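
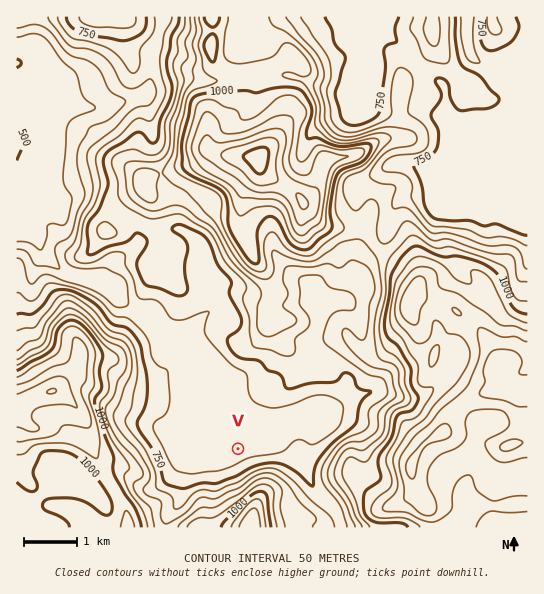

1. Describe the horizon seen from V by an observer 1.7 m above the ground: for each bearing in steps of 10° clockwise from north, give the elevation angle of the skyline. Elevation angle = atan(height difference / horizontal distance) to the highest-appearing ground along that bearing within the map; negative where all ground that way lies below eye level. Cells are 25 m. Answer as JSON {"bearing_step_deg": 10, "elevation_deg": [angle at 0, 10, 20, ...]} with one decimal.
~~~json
{"bearing_step_deg": 10, "elevation_deg": [5.8, 5.8, 5.2, 3.2, 3.7, 6.9, 6.0, 6.0, 7.1, 8.7, 8.9, 8.1, 9.0, 13.5, 16.9, 18.9, 20.0, 19.3, 16.1, 13.1, 10.9, 10.0, 7.4, 7.2, 8.7, 8.1, 7.8, 8.0, 8.6, 8.0, 7.3, 4.7, 0.5, 1.5, 2.7, 3.7]}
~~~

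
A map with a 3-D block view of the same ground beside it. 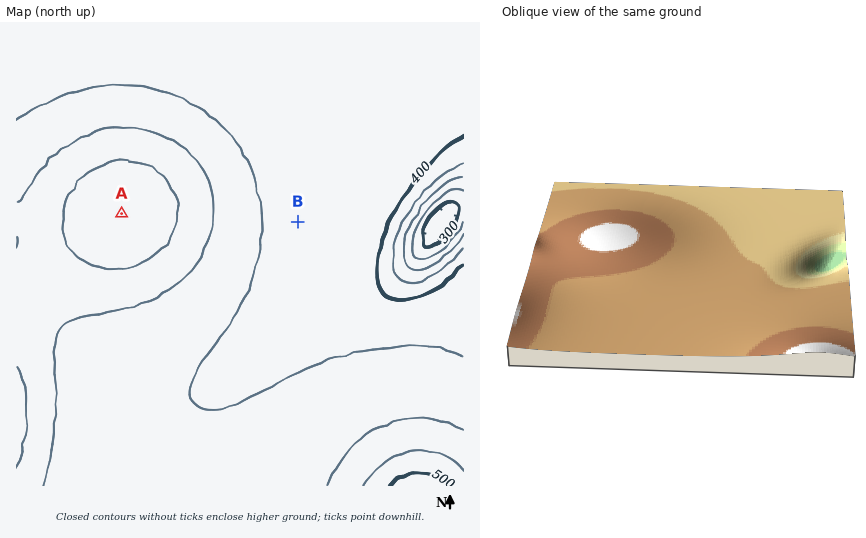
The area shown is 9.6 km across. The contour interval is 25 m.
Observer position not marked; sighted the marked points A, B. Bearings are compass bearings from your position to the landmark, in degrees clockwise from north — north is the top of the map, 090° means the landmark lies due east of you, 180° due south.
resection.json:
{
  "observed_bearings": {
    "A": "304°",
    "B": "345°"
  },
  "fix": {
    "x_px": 334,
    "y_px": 357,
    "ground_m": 425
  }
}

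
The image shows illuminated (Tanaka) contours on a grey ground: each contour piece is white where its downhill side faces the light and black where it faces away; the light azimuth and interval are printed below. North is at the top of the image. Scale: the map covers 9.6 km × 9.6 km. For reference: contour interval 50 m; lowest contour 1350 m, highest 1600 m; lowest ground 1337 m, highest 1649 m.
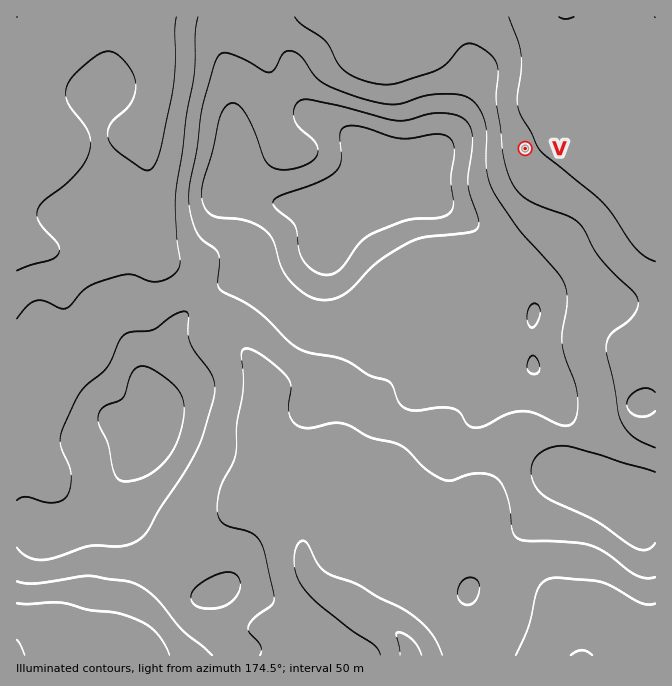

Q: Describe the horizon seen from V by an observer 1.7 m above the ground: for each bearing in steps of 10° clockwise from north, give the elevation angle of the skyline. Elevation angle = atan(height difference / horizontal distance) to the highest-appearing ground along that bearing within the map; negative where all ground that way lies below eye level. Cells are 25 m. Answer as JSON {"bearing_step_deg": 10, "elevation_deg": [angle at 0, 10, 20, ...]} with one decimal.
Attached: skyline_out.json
{"bearing_step_deg": 10, "elevation_deg": [-0.7, -1.5, -1.6, -1.4, -1.2, -1.1, -1.1, -1.2, -1.1, -1.0, -0.9, -0.8, -0.7, 0.1, 1.3, 2.1, 2.5, 3.1, 3.9, 4.7, 5.6, 6.3, 6.8, 7.7, 8.6, 9.1, 9.9, 10.2, 10.0, 9.2, 7.8, 6.0, 4.2, 2.9, 1.9, 0.6]}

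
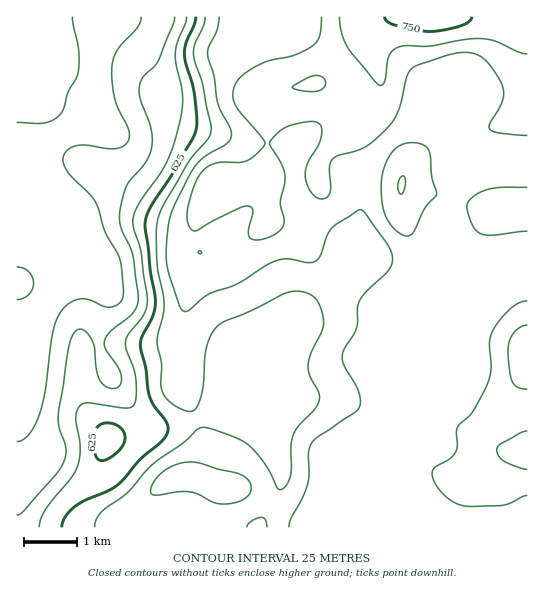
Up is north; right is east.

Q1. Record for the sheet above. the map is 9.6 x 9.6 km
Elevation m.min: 520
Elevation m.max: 760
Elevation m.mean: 650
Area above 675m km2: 47.1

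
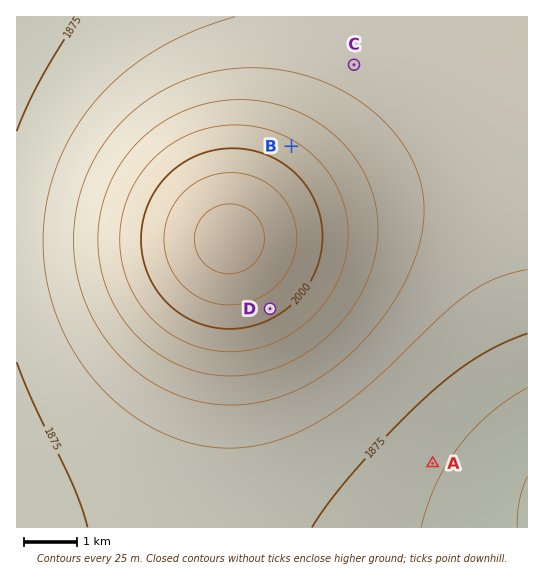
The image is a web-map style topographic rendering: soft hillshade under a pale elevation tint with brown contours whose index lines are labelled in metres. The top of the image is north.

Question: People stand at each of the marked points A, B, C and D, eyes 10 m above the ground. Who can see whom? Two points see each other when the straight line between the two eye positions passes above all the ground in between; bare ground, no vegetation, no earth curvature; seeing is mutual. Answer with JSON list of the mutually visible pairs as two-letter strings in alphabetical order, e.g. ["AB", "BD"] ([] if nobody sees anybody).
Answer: ["AD", "BC"]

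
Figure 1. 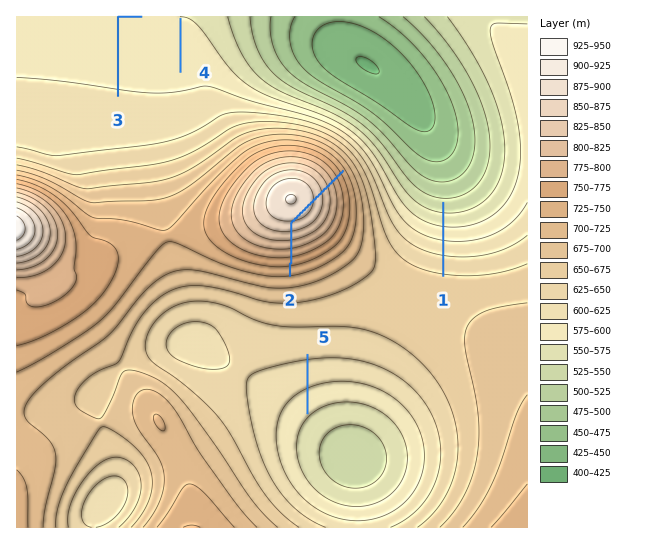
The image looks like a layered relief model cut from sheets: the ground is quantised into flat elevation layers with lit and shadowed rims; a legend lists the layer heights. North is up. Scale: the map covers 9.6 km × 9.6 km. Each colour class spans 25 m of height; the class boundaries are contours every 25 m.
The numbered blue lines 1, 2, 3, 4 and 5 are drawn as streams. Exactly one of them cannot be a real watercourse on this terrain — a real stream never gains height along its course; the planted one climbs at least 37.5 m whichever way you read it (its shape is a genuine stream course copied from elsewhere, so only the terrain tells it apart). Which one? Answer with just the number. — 2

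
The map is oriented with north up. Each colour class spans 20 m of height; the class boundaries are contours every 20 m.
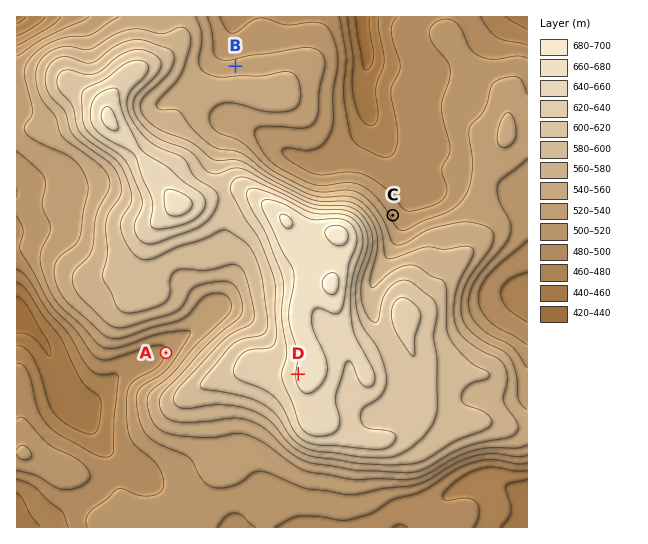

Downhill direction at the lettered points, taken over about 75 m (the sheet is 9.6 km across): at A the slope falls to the W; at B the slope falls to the N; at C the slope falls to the NE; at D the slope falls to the W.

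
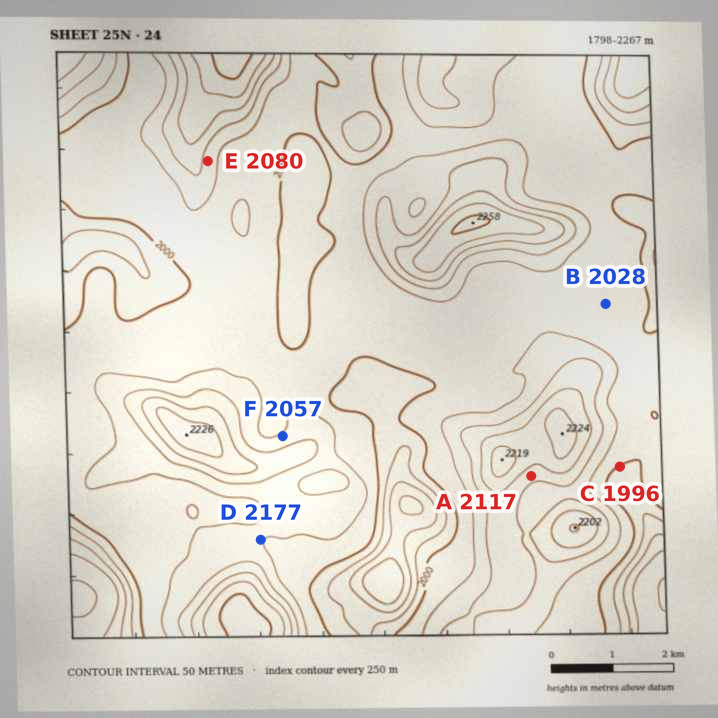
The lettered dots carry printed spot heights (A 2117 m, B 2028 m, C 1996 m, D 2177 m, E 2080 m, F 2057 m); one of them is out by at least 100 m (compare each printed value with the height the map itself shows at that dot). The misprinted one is D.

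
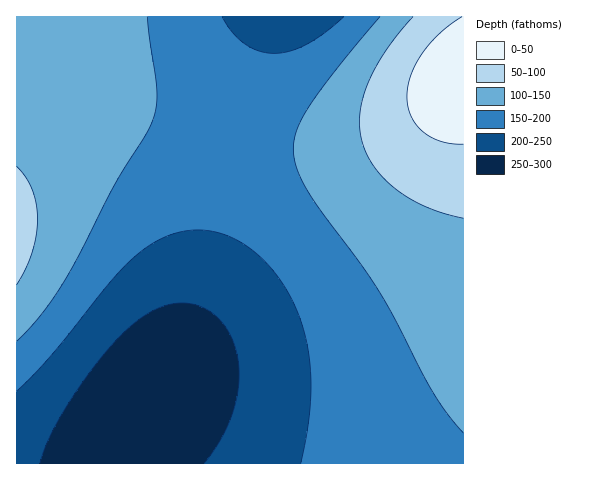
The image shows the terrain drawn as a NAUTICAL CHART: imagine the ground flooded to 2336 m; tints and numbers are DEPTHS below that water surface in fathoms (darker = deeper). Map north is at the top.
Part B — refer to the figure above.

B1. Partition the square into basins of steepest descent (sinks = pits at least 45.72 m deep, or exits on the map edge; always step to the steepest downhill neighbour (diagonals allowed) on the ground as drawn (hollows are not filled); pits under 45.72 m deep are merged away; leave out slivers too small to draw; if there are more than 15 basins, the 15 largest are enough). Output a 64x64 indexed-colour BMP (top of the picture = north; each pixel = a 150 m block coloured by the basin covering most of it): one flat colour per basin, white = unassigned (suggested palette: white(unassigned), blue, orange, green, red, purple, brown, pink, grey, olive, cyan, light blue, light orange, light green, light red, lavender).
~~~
<image width="64" height="64" href="data:image/bmp;base64,Qk12CAAAAAAAAHYAAAAoAAAAQAAAAEAAAAABAAQAAAAAAAAIAAATCwAAEwsAABAAAAAAAAAA////ALR3HwAOf/8ALKAsACgn1gC9Z5QAS1aMAMJ34wB/f38AIr28AM++FwDox64AeLv/AIrfmACWmP8A1bDFABERERERERERERERERERERERERERERERERERERERERERERERERERERERERERERERERERERERERERERERERERERERERERERERERERERERERERERERERERERERERERERERERERERERERERERERERERERERERERERERERERERERERERERERERERERERERERERERERERERERERERERERERERERERERERERERERERERERERERERERERERERERERERERERERERERERERERERERERERERERERERERERERERERERERERERERERERERERERERERERERERERERERERERERERERERERERERERERERERERERERERERERERERERERERERERERERERERERERERERERERERERERERERERERERERERERERERERERERERERERERERERERERERERERERERERERERERERERERERERERERERERERERERERERERERERERERERERERERERERERERERERERERERERERERERERERERERERERERERERERERERERERERERERERERERERERERERERERERERERERERERERERERERERERERERERERERERERERERERERERERERERERERERERERERERERERERERERERERERERERERERERERERERERERERERERERERERERERERERERERERERERERERERERERERERERERERERERERERERERERERERERERERERERERERERERERERERERERERERERERERERERERERERERERERERERERERERERERERERERERERERERERERERERERERERERERERERERERERERERERERERERERERERERERERERERERERERERERERERERERERERERERERERERERERERERERERERERERERERERERERERERERERERERERERERERERERERERERERERERERERERERERERERERERERERERERERERERERERERERERERERERERERERERERERERERERERERERERERERERERERERERERERERERERERERERERERERERERERERERERERERERERERERERERERERERERERERERERERERERERERERERERERERERERERERERERERERERERERERERERERERERERERERERERERERERERERERERERERERERERERERERERERERERERERERERERERERERERERERERERERERERERERERERERERERERERERERERERERERERERERERERERERERERERERERERERERERERERERERERERERERERERERERERERERERERERERERERERERERERERERERERERERERERERERERERERERERERERERERERERERERERERERERERERERERERERERERERERERERERERERERERERERERERERERERERERERERERERERERERERERERERERERERERERERERERERERERERERERERERERERERERERERERERERERERERERERERERERERERERERERERERERERERERERERERERERERERERERERERERERERERERERERERERERERERERERERERERERERERERERERERERERERERERERERERERERERERERERERERERERERERERERERERERERERERERERERERERERERERERERERERERERERERERERERERERERERERERERERERERERERERERERERERERERERERERERERERERERERERERERERERERERERERERERERERERERERERERERERERERERERERERERERERERERERERERERERERERERERERERERESERERERERERERERERERERERERERIiIRERERERERERERIhERERERERERERERERERESIiIiIiIiIiIhEREREREREiIRERERERERERERERESIiIiIiIiIiIiIiIiERERERESIiERERERERERERERIiIiIiIiIiIiIiIiIiIiERERERIiIhERERERERERIiIiIiIiIiIiIiIiIiIiIiIiEREREiIiIhEREREREiIiIiIiIiIiIiIiIiIiIiIiIiIiERESIiIiIiESIiIiIiIiIiIiIiIiIiIiIiIiIiIiIiIhERIiIiIiIiIiIiIiIiIiIiIiIiIiIiIiIiIiIiIiIiIREiIiIiIiIiIiIiIiIiIiIiIiIiIiIiIiIiIiIiIiIiISIiIiIiIiIiIiIiIiIiIiIiIiIiIiIiIiIiIiIiIiIiIiIiIiIiIiIiIiIiIiIiIiIiIiIiIiIiIiIiIiIiIiIiIiIiIiIiIiIiIiIiIiIiIiIiIiIiIiIiIiIiIiIiIhIiIiIiIiIiIiIiIiIiIiIiIiIiIiIiIiIiIiIiIiIiEiIiIiIiIiIiIiIiIiIiIiIiIiIiIiIiIiIiIiIiIiISIiIiIiIiIiIiIiIiIiIiIiIiIiIiIiIiIiIiIiIiIhIiIiIiIiIiIiIiIiIiIiIiIiIiIiIiIiIiIiIiIiIiEiIiIiIiIiIiIiIiIiIiIiIiIiIiIiIiIiIiIiIiIiIRIiIiIiIiIiIiIiIiIiIiIiIiIiIiIiIiIiIiIiIiIhEiIiIiIiIiIiIiIiIiIiIiIiIiIiIiIiIiIiIiIiIi"/>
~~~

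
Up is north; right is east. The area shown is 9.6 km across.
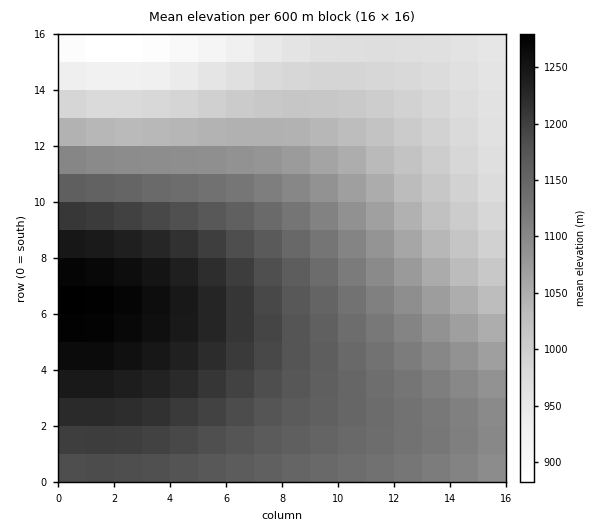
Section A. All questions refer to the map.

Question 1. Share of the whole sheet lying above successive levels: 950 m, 95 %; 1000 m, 80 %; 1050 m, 68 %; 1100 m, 56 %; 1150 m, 37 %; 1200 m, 19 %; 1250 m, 6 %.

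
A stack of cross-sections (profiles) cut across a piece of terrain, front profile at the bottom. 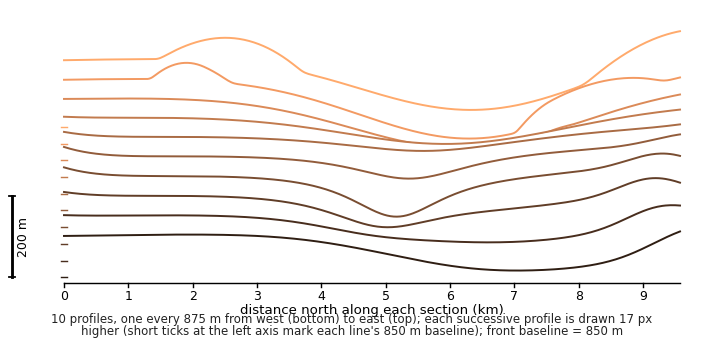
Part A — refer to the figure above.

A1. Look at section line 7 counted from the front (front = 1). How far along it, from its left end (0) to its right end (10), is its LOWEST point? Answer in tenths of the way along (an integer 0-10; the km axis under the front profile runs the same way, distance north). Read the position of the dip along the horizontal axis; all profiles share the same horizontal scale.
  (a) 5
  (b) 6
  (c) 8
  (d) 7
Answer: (b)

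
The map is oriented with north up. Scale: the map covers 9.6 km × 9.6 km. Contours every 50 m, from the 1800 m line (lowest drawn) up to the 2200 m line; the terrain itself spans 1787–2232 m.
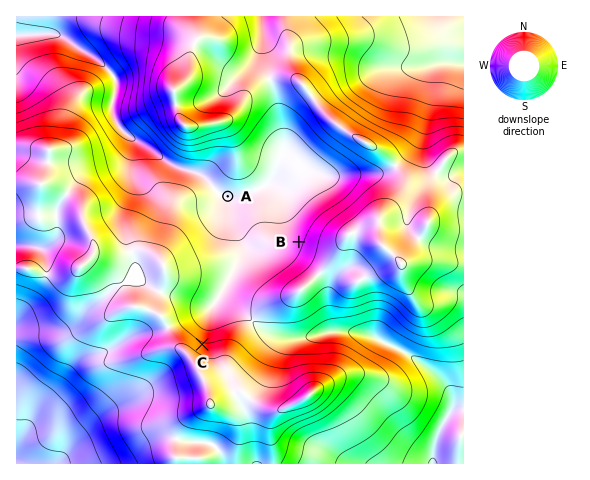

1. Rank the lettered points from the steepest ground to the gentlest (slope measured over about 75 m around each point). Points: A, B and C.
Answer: C B A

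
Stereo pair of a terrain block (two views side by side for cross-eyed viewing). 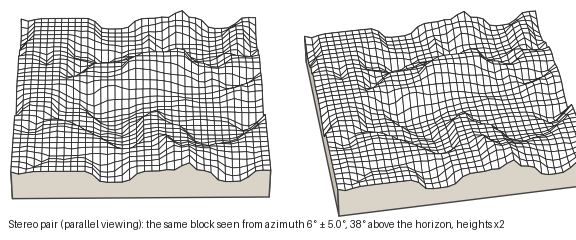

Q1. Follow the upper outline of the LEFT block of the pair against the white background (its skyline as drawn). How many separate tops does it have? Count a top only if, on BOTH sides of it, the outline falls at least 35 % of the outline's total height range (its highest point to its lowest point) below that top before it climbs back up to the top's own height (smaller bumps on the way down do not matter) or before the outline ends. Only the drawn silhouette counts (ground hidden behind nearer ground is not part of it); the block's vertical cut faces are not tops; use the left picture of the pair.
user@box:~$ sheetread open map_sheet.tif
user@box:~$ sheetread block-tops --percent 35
4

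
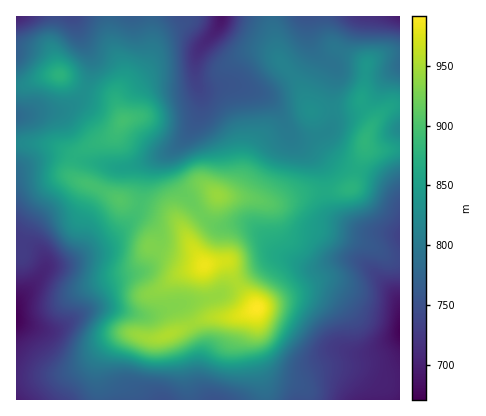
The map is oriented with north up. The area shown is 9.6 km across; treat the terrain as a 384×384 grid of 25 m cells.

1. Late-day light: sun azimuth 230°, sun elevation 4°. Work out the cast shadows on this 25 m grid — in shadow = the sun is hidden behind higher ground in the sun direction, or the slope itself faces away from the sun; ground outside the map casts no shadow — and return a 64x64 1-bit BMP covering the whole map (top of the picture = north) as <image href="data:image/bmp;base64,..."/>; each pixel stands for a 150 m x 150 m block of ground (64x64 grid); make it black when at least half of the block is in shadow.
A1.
<image width="64" height="64" href="data:image/bmp;base64,Qk0+AgAAAAAAAD4AAAAoAAAAQAAAAEAAAAABAAEAAAAAAAACAAATCwAAEwsAAAIAAAAAAAAA////AAAAAAAAAAAAAAAAAAAAAAAAAAAAAAAAAAAAAAAAAAAAAAAAAAAAAAAAAAAAAAAAAAAAAAAAAAAAAAAAAAAAAAAAAAAAAAAAAAAAAAAAAAAAAAAAAAAAAAAAAAAAAAAAAAAYAAAAAAAAABwAAAAAAAAAPgAAAAAAAAA/AAAAAAAAAD8AAAAAAAAAf4AAAAAAAAD/wAAAAAAAAf/gEAAAAAAD/+AwAAAAAAP/8OAAAAAAB///4AAAAAAH///AAAAAAA///wAAAAAAz///AAAAAAH/8H8AAAAAA//gDwAAAAAH/+ADgAAAAAfn4AAAAAAAB4AAAAAAAAAOAAAAAAAAAAAAAAAAAAAAAAAAAAAAAAAAAAAAAAAAAAAAAAAQAAAAADAAADgAA8AAeAAAOAAP78H4f4AAAAeH4/H/gAAAAAPj+/+AAAAAAfP//4AAAAAAcf//AAAAAAAAf/4AAgAAAAAAOAAPAAAAAAAAAAcAAADgAAAAAAAAAfAAAAAAAAAD+AAAAAAAAAP8AAAAAAAAB/wAAAAAAAAH/gAAAAAAAAP+AAAAAQAAAf8AAAAbACAA/wAAAA8A8AB/AAAABQH4AH8AAAAAAfgAfwAAAAAB/AB/AAAAGAH8AH8AAAA+A/wAfwAAAP8D+AB+AAAD/wfwAGAAAAf/A/AAAAAAB/8B4AABwAQH/w=="/>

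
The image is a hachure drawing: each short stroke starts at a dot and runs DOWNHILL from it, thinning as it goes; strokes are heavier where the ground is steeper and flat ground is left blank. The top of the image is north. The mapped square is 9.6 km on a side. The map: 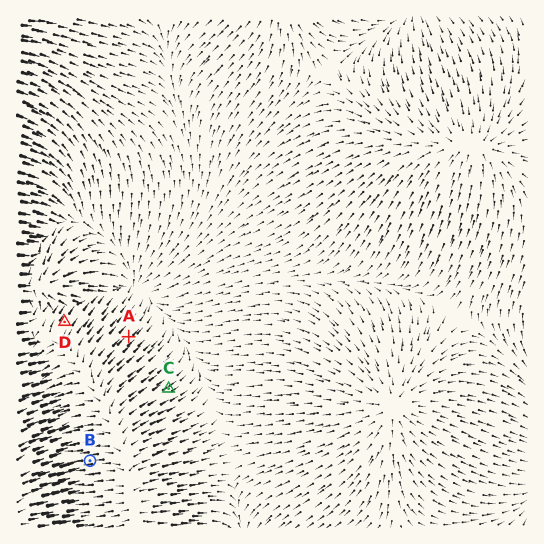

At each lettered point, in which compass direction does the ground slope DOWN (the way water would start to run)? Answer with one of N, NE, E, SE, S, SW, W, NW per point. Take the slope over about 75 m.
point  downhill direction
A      NE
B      W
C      NE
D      NE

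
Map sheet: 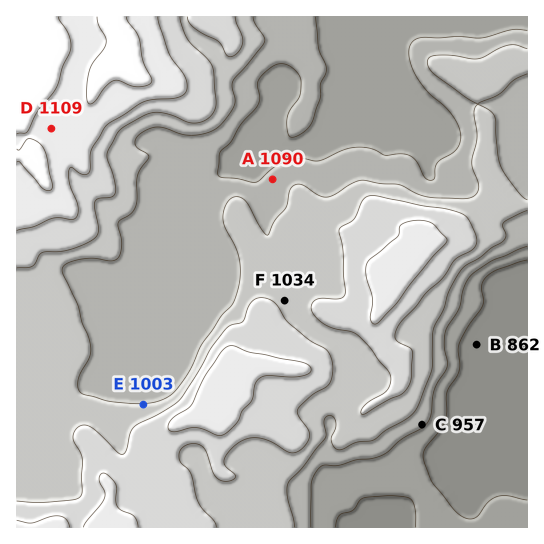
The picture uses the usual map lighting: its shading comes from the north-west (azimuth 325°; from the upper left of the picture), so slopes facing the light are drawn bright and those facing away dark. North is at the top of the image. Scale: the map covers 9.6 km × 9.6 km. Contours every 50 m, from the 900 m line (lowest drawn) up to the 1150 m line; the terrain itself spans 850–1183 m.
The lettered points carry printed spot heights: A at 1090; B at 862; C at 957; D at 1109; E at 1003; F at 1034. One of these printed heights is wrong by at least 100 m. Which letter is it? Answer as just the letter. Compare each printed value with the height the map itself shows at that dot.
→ A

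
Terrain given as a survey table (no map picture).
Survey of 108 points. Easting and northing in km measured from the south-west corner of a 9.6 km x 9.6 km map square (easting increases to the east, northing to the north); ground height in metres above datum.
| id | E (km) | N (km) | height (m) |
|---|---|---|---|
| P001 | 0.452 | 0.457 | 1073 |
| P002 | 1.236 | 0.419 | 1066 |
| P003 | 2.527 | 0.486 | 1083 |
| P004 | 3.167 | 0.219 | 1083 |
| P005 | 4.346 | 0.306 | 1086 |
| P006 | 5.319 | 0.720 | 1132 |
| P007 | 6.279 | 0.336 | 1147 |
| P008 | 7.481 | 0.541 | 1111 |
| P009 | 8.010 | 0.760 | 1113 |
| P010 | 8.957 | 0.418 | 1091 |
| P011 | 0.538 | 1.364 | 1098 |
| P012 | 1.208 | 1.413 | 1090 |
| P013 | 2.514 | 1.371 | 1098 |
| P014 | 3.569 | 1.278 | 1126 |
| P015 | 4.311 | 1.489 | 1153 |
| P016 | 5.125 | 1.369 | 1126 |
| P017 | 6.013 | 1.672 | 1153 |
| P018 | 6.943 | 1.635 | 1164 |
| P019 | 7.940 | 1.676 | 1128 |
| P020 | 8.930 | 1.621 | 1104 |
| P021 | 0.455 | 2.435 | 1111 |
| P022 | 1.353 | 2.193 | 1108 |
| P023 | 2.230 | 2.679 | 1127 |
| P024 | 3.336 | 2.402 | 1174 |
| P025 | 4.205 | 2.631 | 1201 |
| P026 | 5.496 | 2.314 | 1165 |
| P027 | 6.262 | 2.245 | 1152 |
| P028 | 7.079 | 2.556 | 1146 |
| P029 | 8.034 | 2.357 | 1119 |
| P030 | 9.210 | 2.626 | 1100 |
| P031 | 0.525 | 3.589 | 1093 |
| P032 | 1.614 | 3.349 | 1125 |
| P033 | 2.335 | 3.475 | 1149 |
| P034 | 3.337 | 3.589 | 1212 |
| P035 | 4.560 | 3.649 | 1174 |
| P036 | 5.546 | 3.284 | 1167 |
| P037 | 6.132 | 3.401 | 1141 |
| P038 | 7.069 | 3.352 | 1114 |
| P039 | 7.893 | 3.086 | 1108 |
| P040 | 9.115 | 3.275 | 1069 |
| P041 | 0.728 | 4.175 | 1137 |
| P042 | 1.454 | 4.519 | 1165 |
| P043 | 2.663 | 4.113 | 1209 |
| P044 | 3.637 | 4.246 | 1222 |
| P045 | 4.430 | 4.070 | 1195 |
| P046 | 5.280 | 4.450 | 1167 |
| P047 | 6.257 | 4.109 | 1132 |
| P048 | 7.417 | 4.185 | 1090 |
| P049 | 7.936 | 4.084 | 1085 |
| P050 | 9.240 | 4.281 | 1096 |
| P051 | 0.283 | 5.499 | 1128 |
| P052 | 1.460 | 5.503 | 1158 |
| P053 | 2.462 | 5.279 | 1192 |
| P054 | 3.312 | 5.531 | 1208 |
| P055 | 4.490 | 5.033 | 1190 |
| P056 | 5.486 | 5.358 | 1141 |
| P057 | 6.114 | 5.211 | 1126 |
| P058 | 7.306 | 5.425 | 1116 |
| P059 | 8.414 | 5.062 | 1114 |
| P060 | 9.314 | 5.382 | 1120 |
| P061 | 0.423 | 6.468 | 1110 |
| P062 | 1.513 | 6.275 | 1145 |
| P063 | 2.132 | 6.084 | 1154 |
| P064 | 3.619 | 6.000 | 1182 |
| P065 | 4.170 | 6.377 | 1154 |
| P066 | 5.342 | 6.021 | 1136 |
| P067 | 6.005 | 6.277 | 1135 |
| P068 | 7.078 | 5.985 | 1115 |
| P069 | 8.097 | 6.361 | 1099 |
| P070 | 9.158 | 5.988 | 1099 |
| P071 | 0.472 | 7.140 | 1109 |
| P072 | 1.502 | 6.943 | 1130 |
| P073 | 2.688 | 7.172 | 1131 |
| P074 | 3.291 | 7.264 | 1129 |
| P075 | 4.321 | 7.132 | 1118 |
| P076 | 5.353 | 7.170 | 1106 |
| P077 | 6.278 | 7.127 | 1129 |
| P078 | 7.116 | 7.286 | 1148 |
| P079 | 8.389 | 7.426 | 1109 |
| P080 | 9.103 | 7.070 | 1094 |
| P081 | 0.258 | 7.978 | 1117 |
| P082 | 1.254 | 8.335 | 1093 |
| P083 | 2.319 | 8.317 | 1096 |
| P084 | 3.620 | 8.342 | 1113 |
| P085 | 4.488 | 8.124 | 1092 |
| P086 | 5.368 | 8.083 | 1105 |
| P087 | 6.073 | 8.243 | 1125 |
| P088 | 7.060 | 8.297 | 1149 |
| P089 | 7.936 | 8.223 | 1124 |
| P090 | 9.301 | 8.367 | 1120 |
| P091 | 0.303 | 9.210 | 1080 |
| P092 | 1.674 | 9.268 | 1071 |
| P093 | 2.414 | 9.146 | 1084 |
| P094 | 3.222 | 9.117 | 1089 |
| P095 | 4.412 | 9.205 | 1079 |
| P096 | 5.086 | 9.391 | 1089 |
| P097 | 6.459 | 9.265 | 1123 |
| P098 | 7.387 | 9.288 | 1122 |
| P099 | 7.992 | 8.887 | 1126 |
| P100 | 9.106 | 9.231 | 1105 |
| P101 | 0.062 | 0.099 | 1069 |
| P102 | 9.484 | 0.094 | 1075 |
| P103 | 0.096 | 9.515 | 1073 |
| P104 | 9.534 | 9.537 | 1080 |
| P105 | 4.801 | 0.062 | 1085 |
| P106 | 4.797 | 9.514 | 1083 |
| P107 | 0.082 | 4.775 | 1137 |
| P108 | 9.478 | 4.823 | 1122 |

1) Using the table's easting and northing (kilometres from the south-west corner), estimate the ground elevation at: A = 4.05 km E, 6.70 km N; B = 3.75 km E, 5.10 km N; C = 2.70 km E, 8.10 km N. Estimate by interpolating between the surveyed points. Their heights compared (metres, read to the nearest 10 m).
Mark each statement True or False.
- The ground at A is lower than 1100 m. False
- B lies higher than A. True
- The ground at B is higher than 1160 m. True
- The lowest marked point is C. True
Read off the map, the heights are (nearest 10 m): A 1140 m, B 1210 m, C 1110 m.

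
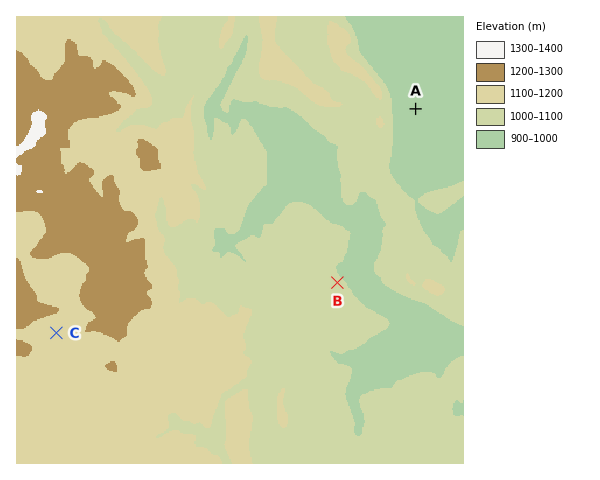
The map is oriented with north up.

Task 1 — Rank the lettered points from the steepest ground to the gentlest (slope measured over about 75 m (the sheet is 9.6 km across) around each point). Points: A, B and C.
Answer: B A C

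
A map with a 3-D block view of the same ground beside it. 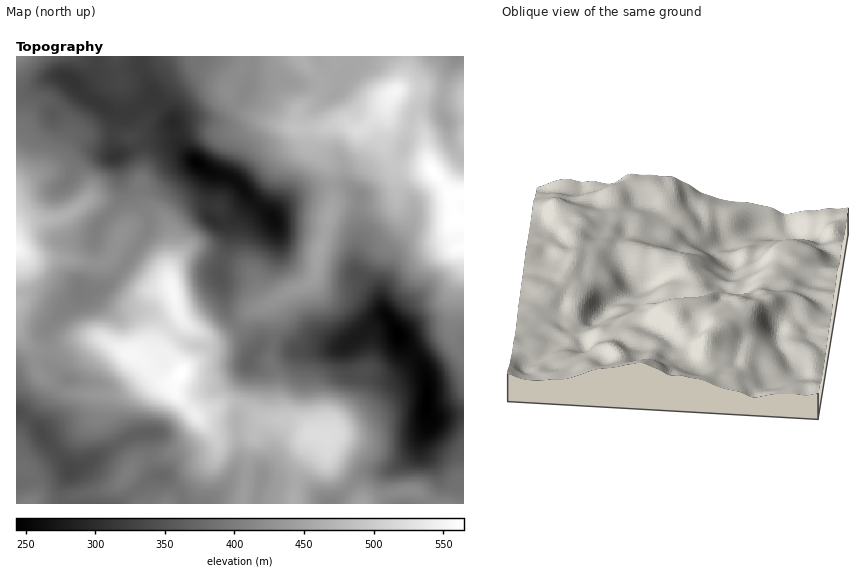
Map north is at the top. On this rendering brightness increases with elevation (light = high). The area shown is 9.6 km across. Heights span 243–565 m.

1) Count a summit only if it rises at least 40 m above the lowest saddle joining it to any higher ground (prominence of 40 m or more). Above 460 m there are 4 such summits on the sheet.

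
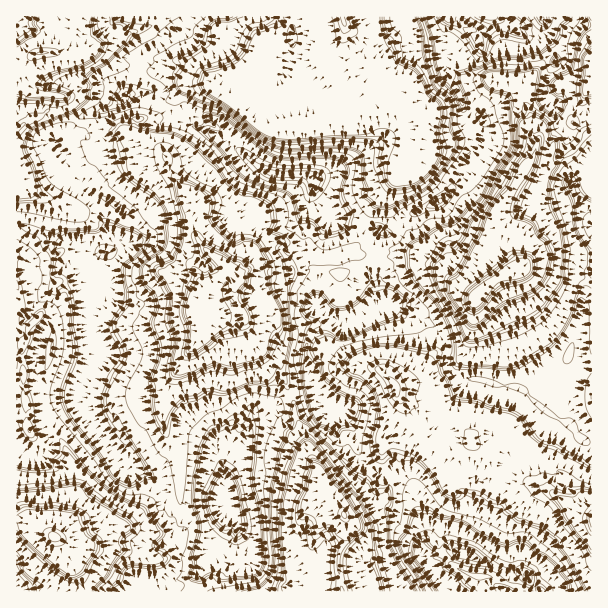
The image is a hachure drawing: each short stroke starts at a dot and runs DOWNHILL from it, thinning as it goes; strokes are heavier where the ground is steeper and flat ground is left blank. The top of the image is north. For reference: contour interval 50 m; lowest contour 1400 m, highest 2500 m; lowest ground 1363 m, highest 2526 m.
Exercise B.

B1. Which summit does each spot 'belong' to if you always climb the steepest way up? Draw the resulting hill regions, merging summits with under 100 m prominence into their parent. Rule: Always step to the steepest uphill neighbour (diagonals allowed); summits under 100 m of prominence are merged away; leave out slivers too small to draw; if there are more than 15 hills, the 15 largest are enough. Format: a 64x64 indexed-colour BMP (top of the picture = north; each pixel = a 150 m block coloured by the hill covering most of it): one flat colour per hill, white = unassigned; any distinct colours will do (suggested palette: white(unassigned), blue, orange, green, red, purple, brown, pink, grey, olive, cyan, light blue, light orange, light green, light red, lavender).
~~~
<image width="64" height="64" href="data:image/bmp;base64,Qk12CAAAAAAAAHYAAAAoAAAAQAAAAEAAAAABAAQAAAAAAAAIAAATCwAAEwsAABAAAAAAAAAA////ALR3HwAOf/8ALKAsACgn1gC9Z5QAS1aMAMJ34wB/f38AIr28AM++FwDox64AeLv/AIrfmACWmP8A1bDFAFVVVVVVVVVVVVVERERERERERERERERERBERERERiIiIVVVVVVVVVVVVVURERERERERERERERERBERERERiIiIhVVVVVVVVVVVVVVERERERERERERERERBERERGIiIiIiFVVVVVVVVVVVVVVQRFEREREREREREREgRERiIiIiIiIVVVVVVVVVVVVVVVREUREREREREREREiIFoiIiIiIiIhVVVVVVVVVVVVVVVERRERERERERERESIiGiIiIiIiIiFVVVVVVVVVVVVVVURRERERERERERERIiIZoiIiIiIiIVVVVVVVVVVVVVVVRREREREREREREREiIiGiIiIiIiIhVVVVVVVVVVVVVVVFERERERERERERESIiIZoiIiIiIiFVVVVVVVVVVURERVERERERERERERERIiIhmiIiIiIiIVVVVVVVVVVVRERERREREREREREREREiIiGZoiIiIiIhVVVVVVVVVVRERERREREREREREREREaIiIZmiIiIiIiFVVVVVVVVVRERERFEREREREREREREZmiIZmZoiIiIiIVVVVVVVVVSIhERIiRERERERERESIZmZmZmZmaIiIiIhVVVVVVVIiIiIiIiJEREREREREiIhmZmZmZmZoiIiIiFmZVVVVUiIiIiIiIiRERERERESIiGZmZmZmZmiIiIiImZlVVVUiIiIiIiIiJERERERERIiIZmZmZmZmaIiIiIiZlVVVUiIiIiIiIiIiREREREREiIZmZmZmZmZmiIiIEZmVVVUiIiIiIiIiIiJEREREREiGZmZmZmZmZmZoiIgRmZVVVSIiIiIiIiIiIiREREQUhmZmZmZmZmZmZmZoERGZmVVSIiIiIiIiIiIiIiRERBFmZmZmZmZmZmZmZhEREZmZmZIiIiIiIiIiIiIiIkRGZmZmZmZmZmZmZmZhERERmZmZkiIiIiIiIiIiIiIiIiZmZmZmZmZmZmZmZhERERGZmZmSIiIiIiIiIiIiIiIiJmZmZmZmZmZmZhEREREREZmZmZkiIiIiIiIiIiIiIiImZmZmZmZmZhERERERERERmZmZmSIiIiIiIiIiIiIiIhFmZmZmZmZmERERERERERGZmZmZkiIiIiIiIiIiIiIiERZmZmZmZmYREREREREREZmZmZmSIiIiIiIiIiIiIiIRFmZmZmZmZhERERERERERmZmZmSIiIiIiIiIiIiIiIiERZmZmZmZhERERERERERGZmZmZIiIiIiIiIiIiIiIiIhFmZmZmZhEREREREREREZmZmZkiIiIiIiIiIiIiIiIiIRZmZmYRERERERERERERmZmZmSIiIiIiIiIiIiIiIiIRERERERERERERERERERGZmZmZIiIiIiIiIiIiIiIiIREREREREREREREREREREZmZmZmSIiIiIiIiIiIiIiIhERERERERERERERERERERmZmZmREiIiIiIiIiIiIiIiERERERERERERERERERERGZmZmZESIiIiIiIiIiIiIiIREREREREREREREREREREZmZmZmRIiIiIiIiIiIiIiIRERERERERERERERERERERmZmZmZkiIiIiIiIiIiIiIhERERERERERERERERERERGZmZmZd3IiIiIiIiIiIiIiEREREREREREREREREREREZmXd3d3cRIiIiIiIiIiIiIRERERERERERERERERERERl3d3d3dxESIiIiIiIiIiIhERETMzERERERERERERERF3d3d3d3EREiIiIiIiIiIiERMzMzMxEREREREREREREXd3d3d3dxESIiIiIiIiIiIRMzMzMzMxERERERERERERd3d3d3ciESIiIiIiIiIiIiMzMzMzMzMxERERERERERF3d3d3ciIiIiIiIiIiIiIiIzMzMzMzMzMREREREREREXd3d3IiIiIiIiIiIiIiIiIjMzMzMzMzMzERERERERERd3d3EiIiIiIiIiIiIiIjMjMzMzMzMzMzMRERERERERF3d3cRIiIiIiIiIiIiIzMzMzMzMzMzMzMxEREREREREXd3cRESIiIiIiIiIiIzMzMzMzMzMzMzMzMRERERERERd3dxERIiIiIiIiIiMzMzMzMzMzMzMzMzMzERERERERF3d3ERIiIiIiIiIiMzMzMzMzMzMzMzMzMzMxEREREREXd3dyIiIiIiIiIzMzMzMzMzMzMzMzMzMzMzERERERERd3d3ciIiIiIiMzMzMzMzMzMzMzMzMzMzMzMRERERERF3d3d3dyIiIiMzMzMzMzMzMzMzMzMzMzMzERERERERGnd3d3d3dyIiMzMzMzMzMzMzMzMzMzMzMzMREREREaqqd3d3d3d3cyMzMzMzMzMzMzMzMzMzMzMzMRERERERGqp3d3d3d3dzMzMzMzMzMzMzMzMzMzMzMzMREREREREaqnd3d3d3d3MzMzMzMzMzMzMzMzMzMzMzMxERERERERqqd3d3d3d3dzMzMzMzMzMzMzMzMzMzMzMzERERERERqqp3d3d3d3d3MzMzMzMzMzMzMzMzMzMzMzMRERERERGqqnd3d3d3d3dzMzMzMzMzMzMzMzMzMzMzMxEREREREaqqd3d3d3d3d3dzMzMzMzMzMzMzMzMzMzMxEREREREaqqp3d3d3d3d3d3czMzMzMzMzMzMzMzMzMzMRERERERqqqnd3d3d3d3d3d3MzMzMzMzMzMzMzMzMzMxERERERGqoR"/>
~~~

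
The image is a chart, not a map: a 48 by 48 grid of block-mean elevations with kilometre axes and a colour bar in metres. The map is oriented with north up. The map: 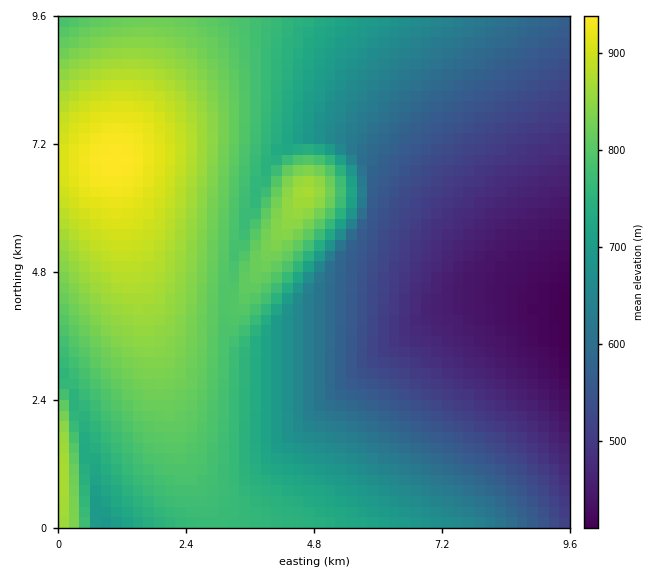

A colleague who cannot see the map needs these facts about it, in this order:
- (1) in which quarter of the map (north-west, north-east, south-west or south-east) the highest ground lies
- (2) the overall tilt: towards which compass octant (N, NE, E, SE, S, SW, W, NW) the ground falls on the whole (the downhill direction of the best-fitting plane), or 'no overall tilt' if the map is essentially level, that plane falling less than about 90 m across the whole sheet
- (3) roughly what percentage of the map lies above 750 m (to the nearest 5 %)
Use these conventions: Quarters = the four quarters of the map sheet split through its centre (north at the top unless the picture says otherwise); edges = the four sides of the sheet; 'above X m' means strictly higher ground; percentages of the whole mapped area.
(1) Look to the north-west quarter for the highest ground.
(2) Overall the map slopes down towards the east.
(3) Roughly 40 % of the ground is higher than 750 m.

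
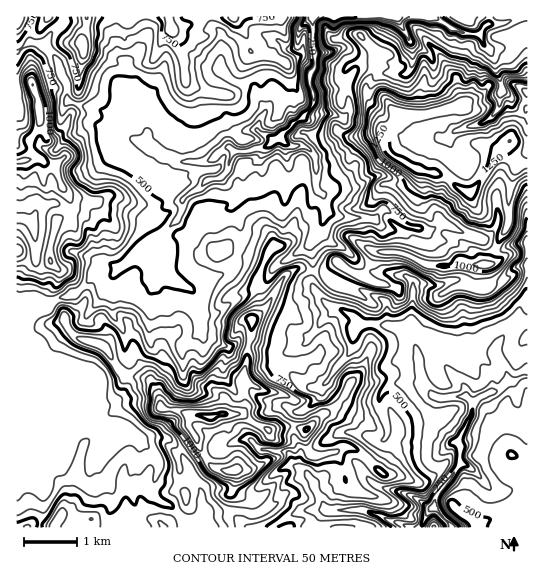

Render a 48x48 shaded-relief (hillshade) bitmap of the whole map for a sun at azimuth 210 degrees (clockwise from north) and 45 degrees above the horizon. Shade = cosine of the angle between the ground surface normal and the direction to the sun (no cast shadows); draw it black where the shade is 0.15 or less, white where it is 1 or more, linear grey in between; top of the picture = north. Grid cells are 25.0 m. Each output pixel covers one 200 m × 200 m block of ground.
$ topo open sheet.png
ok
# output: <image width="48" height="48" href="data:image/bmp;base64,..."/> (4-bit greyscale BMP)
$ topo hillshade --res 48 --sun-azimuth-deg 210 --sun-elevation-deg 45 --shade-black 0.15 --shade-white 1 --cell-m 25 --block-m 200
<image width="48" height="48" href="data:image/bmp;base64,Qk32BAAAAAAAAHYAAAAoAAAAMAAAADAAAAABAAQAAAAAAIAEAAATCwAAEwsAABAAAAAAAAAAAAAAABEREQAiIiIAMzMzAERERABVVVUAZmZmAHd3dwCIiIgAmZmZAKqqqgC7u7sAzMzMAN3d3QDu7u4A////AGaHqYiJqqdZu7u8zMl3ZDIie8pA77eKuneHmHaJmZeMus3dy6iJeJib3JRX7oeJqpiHdmaJmYnMq97bqZmYrd3dtke9qIiJmpiZdniamZrKnO7bp3dnvdyoiM2bV4eaqpmqiImamZmqrv/aiHZqzLiM3LlopljLuqqpmZmpmZrL3uypd4it3Ki8hlRolpzLupmZqqmZmJzM/odkR4ndu6qlRVZ3Wcy7qZmaqqmZia3O/IlkfMvLiIdEaIiHWruqmKqqqZmpm93e6aqa7pnKiHZomYiZnKqpiKqqqqqrzf/+y8zNxTZ3iaqpmYiaq5qpiaqruqq83u/riZqYQjRkeamGmXeImamZmaqqmZq83cxhAlZWV4l0N5hnl2d3h6mImqqpmZq93LUAJnVoiGQ0Vpl4h3eKqbupiaqqqqrN3JECdmWZQRJoqIl2eIi8u8y6qqqqqrztqUElc0Z2EmiqqmVVeJm6m7q7u6qrvN7qhyRGZUZXRpmaqYRXiZqqq6qrzKq83u7HhkZYd2eYZ5mYmHV4eJqquqqru6vN7blmhmd5iZrbh5mZhleGaJu7u7qrq7vM2DVVhWeJirvcl4mqdmiXeavN3Mu7qqqZlGdWZGeIirmJd4qodnrMvMzu3NzMuqqYRIVGRYiIirtkV4mHec7tzd7+zN3LurzLd3ZneJmZm6qXd5d3ru7b7s3dve7Kqd3tu3iJmZmZq6iZl4h53t3e2XzMzd25l+7tuGiZmZmqu7qYmVeL3NzKh7/+3d3KddzMVGmqmZmrvMupinVoq6eszf/rzdynZYinRpvMqZmru8uqm6hWdkrdzchWiHZ4U0eoi7zcqqq7qpiaqZdoda2mRUVol2aJVEiqu6vKiauqqYiKp0V4iacyRniqmb3bdHq6qau4eaqpqZiKlkZ4mXZnmr3bzv7Kg7u5mZqXiamYmZmZdneHmarNze7N7/yac7vLyYiIh4iKh4iZiJmIiqrN7u3e/+iLhbzdtDNUNXiah2aZmZmYm6qr3e7v/aebqMzLUSMyR4mamIeZmZmYrMzLzv/uyImsy8y5VVVVeJmYiomJeJiYrN3e//25iJm8zJqFZUaImZmaqYmHVVZnzN7u/7d3iaq8uolmMTaJmZq7uqm6lkeL3e7u6XiIiqqrp5qUEleZqqu7u7zbibrMzdzduJmZqXZohYqBRmmaqqu7u7u5rcyGmoiriqq7qYdFRKtyR3mqqqu7u7vLzMqoirqYmpiavLh0R7xBWaqqqrvNzMzKq7ypnNy4lBJFiZdTa80RjLmZqrvezLqIq7t2zMy4QAIzVkJGu7oDraiau8zdqHeKu8xHzMyXETVldRInhJMEvairzN3Lh4m8zNw6m7uIVnZ3cwAEEXMn3bibzMzLiJvNzdc5h4qqmGZpQBAVVpRb7aaLy73bmqzMunQlyqvKdSWXETKKmKi8y3WczL3bqqzbmIYX3c3GMBuTI0a7qarLmIacu8zJma3rq7UnkzIAAGkQSaupmYrLmKervNyomb7azbUjUAAAAIIBr9t4eA=="/>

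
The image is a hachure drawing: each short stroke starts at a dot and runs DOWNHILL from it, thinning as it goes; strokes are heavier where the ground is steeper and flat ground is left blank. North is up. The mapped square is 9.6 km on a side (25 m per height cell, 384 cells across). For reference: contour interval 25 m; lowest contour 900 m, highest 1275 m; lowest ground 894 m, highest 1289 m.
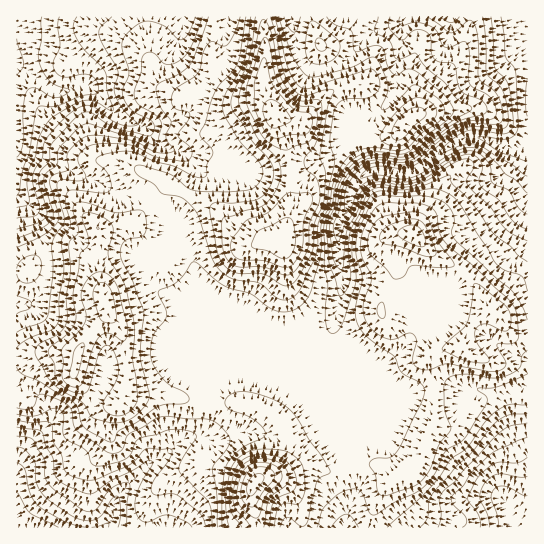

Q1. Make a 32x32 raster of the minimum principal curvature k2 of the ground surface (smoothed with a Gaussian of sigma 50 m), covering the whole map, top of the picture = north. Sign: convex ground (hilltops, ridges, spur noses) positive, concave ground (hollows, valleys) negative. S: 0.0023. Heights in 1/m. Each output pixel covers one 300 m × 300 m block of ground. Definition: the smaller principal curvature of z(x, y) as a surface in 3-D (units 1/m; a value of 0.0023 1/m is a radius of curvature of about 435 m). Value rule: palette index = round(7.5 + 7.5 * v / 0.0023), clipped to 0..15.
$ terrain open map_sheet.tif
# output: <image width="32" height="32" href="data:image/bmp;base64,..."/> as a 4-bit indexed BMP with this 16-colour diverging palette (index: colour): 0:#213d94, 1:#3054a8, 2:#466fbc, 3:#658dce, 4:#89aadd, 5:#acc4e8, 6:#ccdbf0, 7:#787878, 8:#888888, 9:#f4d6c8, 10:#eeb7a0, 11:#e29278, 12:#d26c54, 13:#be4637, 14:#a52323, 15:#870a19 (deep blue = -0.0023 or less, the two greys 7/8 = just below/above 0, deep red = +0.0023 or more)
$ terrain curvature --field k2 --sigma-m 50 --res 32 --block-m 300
<image width="32" height="32" href="data:image/bmp;base64,Qk12AgAAAAAAAHYAAAAoAAAAIAAAACAAAAABAAQAAAAAAAACAAATCwAAEwsAABAAAAAAAAAAlD0hAKhUMAC8b0YAzo1lAN2qiQDoxKwA8NvMAHh4eACIiIgAyNb0AKC37gB4kuIAVGzSADdGvgAjI6UAGQqHAHZ3hWd3dmdnV3dnh3h3h2dod4dIh3dXhld3d3dmZmZnaHd3Rod3V5dnZ3Z4h2d2Z2eIh3Rnd2aZhnd3d4h3d3dnd3eHVnhlZlaHd4d4d3d4ZodndndmdmVnd3d3d3iHd3Znhmdnd3d3d3d3d3iHd3eXVXeYd4d4eId3d3d3d4d4dWdmiHd3d3d3d3d3d3dmZ3Z5Znd3d3d3d3d3d3dmZ3Z3d3V3Z3d3d3d3d3d4d4h3d3h1d2d4d3d3d3dnZ3h2Z3dmd3d3d3h3d3d2iHd3doZ3Z3h2d3d3d3d2aIh3d3iWdmiId3d3d3eHd0iHd3d3dodneHZ4d2Zmd2dGd3d3d2eHZ3ZmeHZoh4hlN3dmd3Z3h2h3Z3d2eIeIhTiHZ3Znh3d2eGh3dneIiHQoh5hXd3d1V4d3d3d3h3d2Bod3d3h3Vnd2d3d3d3Z3iBWYd4h3d2eHZnd4dmZ2d3cwZUZ2ZndXZXd4eGd3dmd3YwAAaId2V4iIiFRXd2ZmZnZolQSFRWd3d3ZIiHdod3V4aIdhAlV3eIY0Vmd2aIeVd2eIhmeFd2eEaHiGd3iFdmZleIaIhXZURoh3h2aHdWd4hXd2Z3Z2iHZndnd1eGVlZ4V3d3Z3d4d3eIdnhWhld2Z2Z2eHZ3d3d3iHV3ZoZIh2Z2hnh3d3eId3d2eFd1V3d3ZWZnd3"/>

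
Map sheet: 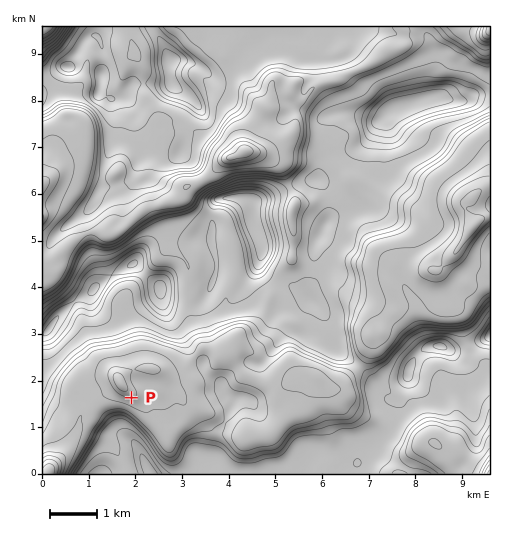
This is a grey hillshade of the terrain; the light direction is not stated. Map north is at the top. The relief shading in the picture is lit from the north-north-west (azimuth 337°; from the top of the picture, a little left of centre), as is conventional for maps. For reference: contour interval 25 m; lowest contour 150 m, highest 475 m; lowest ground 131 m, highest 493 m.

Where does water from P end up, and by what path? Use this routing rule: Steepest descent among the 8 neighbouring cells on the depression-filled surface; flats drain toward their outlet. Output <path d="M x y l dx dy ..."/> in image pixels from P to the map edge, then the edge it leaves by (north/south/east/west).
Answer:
<path d="M131 398l0 7-7 7 0 18 13 15 14 28"/>
exit: south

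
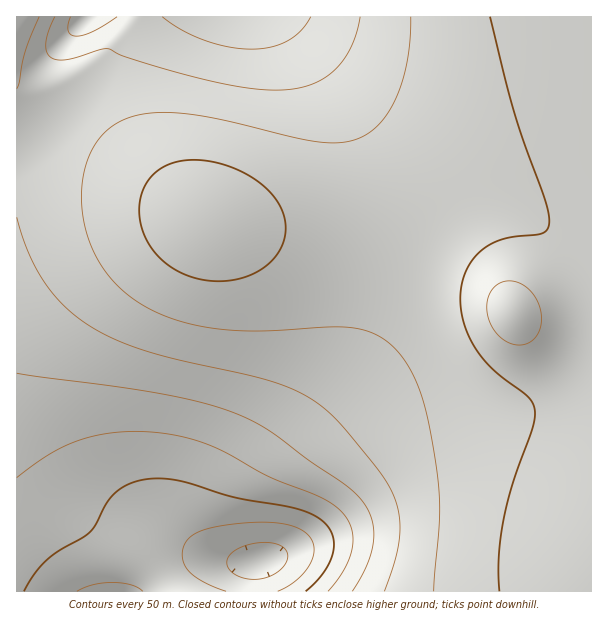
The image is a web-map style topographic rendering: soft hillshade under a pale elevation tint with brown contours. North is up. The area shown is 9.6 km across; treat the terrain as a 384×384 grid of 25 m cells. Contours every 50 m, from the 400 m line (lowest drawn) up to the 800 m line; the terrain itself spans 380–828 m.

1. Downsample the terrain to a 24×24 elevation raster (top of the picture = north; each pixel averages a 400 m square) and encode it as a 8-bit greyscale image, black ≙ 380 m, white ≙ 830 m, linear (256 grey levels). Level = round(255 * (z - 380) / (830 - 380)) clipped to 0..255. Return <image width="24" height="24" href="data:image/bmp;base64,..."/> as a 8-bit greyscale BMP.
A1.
<image width="24" height="24" href="data:image/bmp;base64,Qk12BgAAAAAAADYEAAAoAAAAGAAAABgAAAABAAgAAAAAAEACAAATCwAAEwsAAAABAAAAAAAAAAAAAAEBAQACAgIAAwMDAAQEBAAFBQUABgYGAAcHBwAICAgACQkJAAoKCgALCwsADAwMAA0NDQAODg4ADw8PABAQEAAREREAEhISABMTEwAUFBQAFRUVABYWFgAXFxcAGBgYABkZGQAaGhoAGxsbABwcHAAdHR0AHh4eAB8fHwAgICAAISEhACIiIgAjIyMAJCQkACUlJQAmJiYAJycnACgoKAApKSkAKioqACsrKwAsLCwALS0tAC4uLgAvLy8AMDAwADExMQAyMjIAMzMzADQ0NAA1NTUANjY2ADc3NwA4ODgAOTk5ADo6OgA7OzsAPDw8AD09PQA+Pj4APz8/AEBAQABBQUEAQkJCAENDQwBEREQARUVFAEZGRgBHR0cASEhIAElJSQBKSkoAS0tLAExMTABNTU0ATk5OAE9PTwBQUFAAUVFRAFJSUgBTU1MAVFRUAFVVVQBWVlYAV1dXAFhYWABZWVkAWlpaAFtbWwBcXFwAXV1dAF5eXgBfX18AYGBgAGFhYQBiYmIAY2NjAGRkZABlZWUAZmZmAGdnZwBoaGgAaWlpAGpqagBra2sAbGxsAG1tbQBubm4Ab29vAHBwcABxcXEAcnJyAHNzcwB0dHQAdXV1AHZ2dgB3d3cAeHh4AHl5eQB6enoAe3t7AHx8fAB9fX0Afn5+AH9/fwCAgIAAgYGBAIKCggCDg4MAhISEAIWFhQCGhoYAh4eHAIiIiACJiYkAioqKAIuLiwCMjIwAjY2NAI6OjgCPj48AkJCQAJGRkQCSkpIAk5OTAJSUlACVlZUAlpaWAJeXlwCYmJgAmZmZAJqamgCbm5sAnJycAJ2dnQCenp4An5+fAKCgoAChoaEAoqKiAKOjowCkpKQApaWlAKampgCnp6cAqKioAKmpqQCqqqoAq6urAKysrACtra0Arq6uAK+vrwCwsLAAsbGxALKysgCzs7MAtLS0ALW1tQC2trYAt7e3ALi4uAC5ubkAurq6ALu7uwC8vLwAvb29AL6+vgC/v78AwMDAAMHBwQDCwsIAw8PDAMTExADFxcUAxsbGAMfHxwDIyMgAycnJAMrKygDLy8sAzMzMAM3NzQDOzs4Az8/PANDQ0ADR0dEA0tLSANPT0wDU1NQA1dXVANbW1gDX19cA2NjYANnZ2QDa2toA29vbANzc3ADd3d0A3t7eAN/f3wDg4OAA4eHhAOLi4gDj4+MA5OTkAOXl5QDm5uYA5+fnAOjo6ADp6ekA6urqAOvr6wDs7OwA7e3tAO7u7gDv7+8A8PDwAPHx8QDy8vIA8/PzAPT09AD19fUA9vb2APf39wD4+PgA+fn5APr6+gD7+/sA/Pz8AP39/QD+/v4A////AEU6MSsrMDIrHBARJEJkgZiptsHM1d7l60tEPzw6NS0gEgYEES1RdJGmtcHM1d7l6lFLRkI9Ni8oIhwaITRRcY2jtMDL1Nzj6VdRS0U/OTc3ODo9Q1BjepGks7/J0trh5lxXUUtFQkJFSlJZYm16iZmotL/I0Nfe42NeWVRQT1BUWmJrdYCLlqGstr7HztXb32pmY2BeXmBjaXF5goyVnqevt77FzNLX3HFwbm1tbnF1eoCHjpWcpKuxuL/FzNHV2Xl5ent9f4OHi5CUmZ6kqa60ucDI0NTW14CChYiMkJWZnaCjpairrrK2u8PQ3N/b14eLj5Wboaarrq+wsbGys7a5vsre7+7g2I2SmaGpsLe7vr69u7m4uLm8wdDp+/Xi2JKZoqu1vsbKzMvIxMC+vLy+w9Hn9e3e1pafqbS/ydHW19XQy8bCv76/xM7c497X1ZqjrrrG0dne3tvWz8nEwcDBw8nQ1NTT1J2msb7K1d3h4N3Wz8nEwcDBw8fLztDS1Z6os77K1Nve3dnTzMbCwMDBw8bKzdDT1p+osrzHz9XX1dHLxcC9vb7Aw8fKztHV2KKnr7jAxsrLycW/u7i3uLu/w8fLz9PW2aiorLG3u7y8ubWxrq2vsre9wsfM0NTX26+rqaqtrq2qpqOgoKKmrLO6wcfN0dXZ3LGopqOioJyYlJCPkZadpq+4wMjN0tfa3rKXkpmXko2Hgn+AhIuVoay3wMjO1Njc372Wen6Kh394cnByeYOPnaq2wMnQ1dnd4Q=="/>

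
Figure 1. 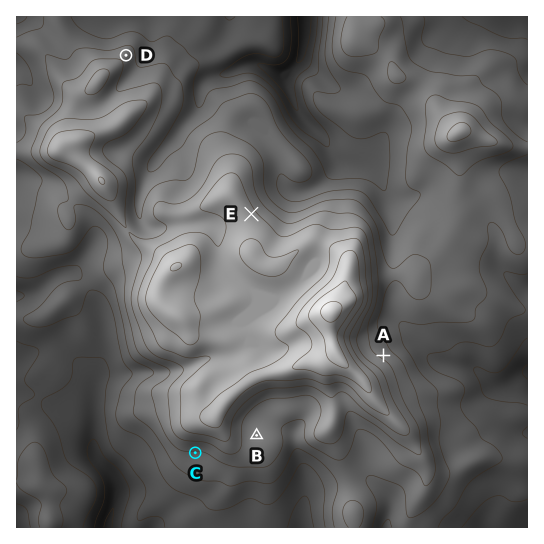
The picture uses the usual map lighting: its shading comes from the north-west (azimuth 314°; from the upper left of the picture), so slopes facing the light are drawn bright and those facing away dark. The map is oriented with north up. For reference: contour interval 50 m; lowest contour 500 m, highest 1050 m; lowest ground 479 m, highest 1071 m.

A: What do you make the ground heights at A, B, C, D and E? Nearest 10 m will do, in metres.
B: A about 790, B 780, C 750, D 730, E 870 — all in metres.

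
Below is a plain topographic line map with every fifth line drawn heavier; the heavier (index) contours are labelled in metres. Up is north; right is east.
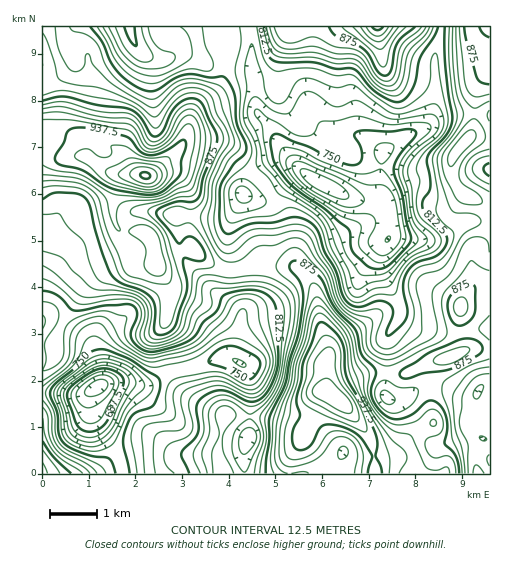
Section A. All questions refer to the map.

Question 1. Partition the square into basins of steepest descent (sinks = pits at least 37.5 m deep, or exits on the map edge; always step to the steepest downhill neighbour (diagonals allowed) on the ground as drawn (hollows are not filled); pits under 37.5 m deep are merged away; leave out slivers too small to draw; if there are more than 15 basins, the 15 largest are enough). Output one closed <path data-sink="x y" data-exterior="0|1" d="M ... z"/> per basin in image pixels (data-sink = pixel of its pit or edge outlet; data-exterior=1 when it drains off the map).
<path data-sink="318 182" data-exterior="0" d="M471 26l-248 0 1 46-2 9-5 9-16 12-8 11-7 26-5 8-31 28 24-1 9 7 7 16-2 28 1 15 6 11 16 13 18 7 32-7 32 2 17 15 6 13 5 31 7 21-2 45 6 5 8-11 19-9 13-4 35 2 24-12 16-4 13-5 3-3-3-25 2-24 12-15 16-3 0-76-25-12-10-11-5-15 4-14 18-23 5-44 13-17 0-15-6-4-9-11z"/><path data-sink="97 387" data-exterior="0" d="M45 132l-3 1 0 340 332 1-1-25-7-18-20-25-20-15 2-45-7-21-5-31-6-13-17-15-32-2-32 7-18-7-9-6-12-14-2-9 2-38-4-13-7-8-5-2-31 1-8-2-17-22-18-9-8 5-5 11-5-3-10-13z"/><path data-sink="130 27" data-exterior="1" d="M222 26l-179 0-1 106 30 10 10 13 5 3 3-8 7-8 10 2 14 10 14 19 8 2 9-1 29-27 5-8 7-26 8-11 16-12 5-9 2-9 0-40z"/><path data-sink="478 473" data-exterior="1" d="M489 349l-21 0-17 8-20 5-24 12-41 0-22 9-10 9-2 3 17 14 17 22 7 18 2 25 115-1z"/><path data-sink="489 169" data-exterior="1" d="M489 72l-12 16-5 44-18 23-4 12 2 9 5 12 8 7 24 12z"/>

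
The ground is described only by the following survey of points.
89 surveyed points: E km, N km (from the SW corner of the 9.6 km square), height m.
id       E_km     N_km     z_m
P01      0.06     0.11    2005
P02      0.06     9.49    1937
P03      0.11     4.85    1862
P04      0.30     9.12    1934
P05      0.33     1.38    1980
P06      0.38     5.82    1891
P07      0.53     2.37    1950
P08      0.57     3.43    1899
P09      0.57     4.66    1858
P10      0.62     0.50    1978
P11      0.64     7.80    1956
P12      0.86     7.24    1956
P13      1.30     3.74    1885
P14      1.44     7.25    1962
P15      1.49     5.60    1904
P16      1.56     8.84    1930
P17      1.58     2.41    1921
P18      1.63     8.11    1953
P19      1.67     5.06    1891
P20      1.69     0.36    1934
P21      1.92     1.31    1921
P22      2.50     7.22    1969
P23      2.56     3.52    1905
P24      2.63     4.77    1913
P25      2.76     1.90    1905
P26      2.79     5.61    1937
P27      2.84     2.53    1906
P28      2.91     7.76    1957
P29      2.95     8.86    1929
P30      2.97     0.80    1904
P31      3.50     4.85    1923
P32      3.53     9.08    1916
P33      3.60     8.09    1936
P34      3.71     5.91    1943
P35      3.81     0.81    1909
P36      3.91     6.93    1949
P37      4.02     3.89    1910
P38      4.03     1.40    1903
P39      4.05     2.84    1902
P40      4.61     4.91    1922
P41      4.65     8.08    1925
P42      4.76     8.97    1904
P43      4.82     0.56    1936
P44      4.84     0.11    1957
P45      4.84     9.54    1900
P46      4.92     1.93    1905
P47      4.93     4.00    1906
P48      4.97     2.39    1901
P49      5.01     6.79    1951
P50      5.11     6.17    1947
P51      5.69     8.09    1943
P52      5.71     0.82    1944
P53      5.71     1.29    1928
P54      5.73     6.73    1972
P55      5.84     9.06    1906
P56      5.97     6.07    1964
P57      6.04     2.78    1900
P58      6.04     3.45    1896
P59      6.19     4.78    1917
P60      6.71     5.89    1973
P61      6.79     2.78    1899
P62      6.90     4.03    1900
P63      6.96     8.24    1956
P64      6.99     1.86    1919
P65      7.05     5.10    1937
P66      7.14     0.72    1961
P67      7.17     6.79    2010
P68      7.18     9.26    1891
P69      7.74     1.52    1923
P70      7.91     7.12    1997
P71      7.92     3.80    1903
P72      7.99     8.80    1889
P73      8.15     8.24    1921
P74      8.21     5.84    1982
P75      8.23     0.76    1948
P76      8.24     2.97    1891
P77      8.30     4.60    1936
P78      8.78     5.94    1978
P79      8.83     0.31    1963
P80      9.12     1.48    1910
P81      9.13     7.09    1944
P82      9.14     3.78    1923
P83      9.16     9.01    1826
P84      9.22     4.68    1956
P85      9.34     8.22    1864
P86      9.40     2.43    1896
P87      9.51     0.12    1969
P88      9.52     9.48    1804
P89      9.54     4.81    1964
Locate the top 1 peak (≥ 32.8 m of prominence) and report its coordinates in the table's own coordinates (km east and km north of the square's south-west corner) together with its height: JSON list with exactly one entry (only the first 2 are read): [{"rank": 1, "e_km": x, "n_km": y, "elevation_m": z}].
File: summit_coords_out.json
[{"rank": 1, "e_km": 7.24, "n_km": 6.94, "elevation_m": 2011}]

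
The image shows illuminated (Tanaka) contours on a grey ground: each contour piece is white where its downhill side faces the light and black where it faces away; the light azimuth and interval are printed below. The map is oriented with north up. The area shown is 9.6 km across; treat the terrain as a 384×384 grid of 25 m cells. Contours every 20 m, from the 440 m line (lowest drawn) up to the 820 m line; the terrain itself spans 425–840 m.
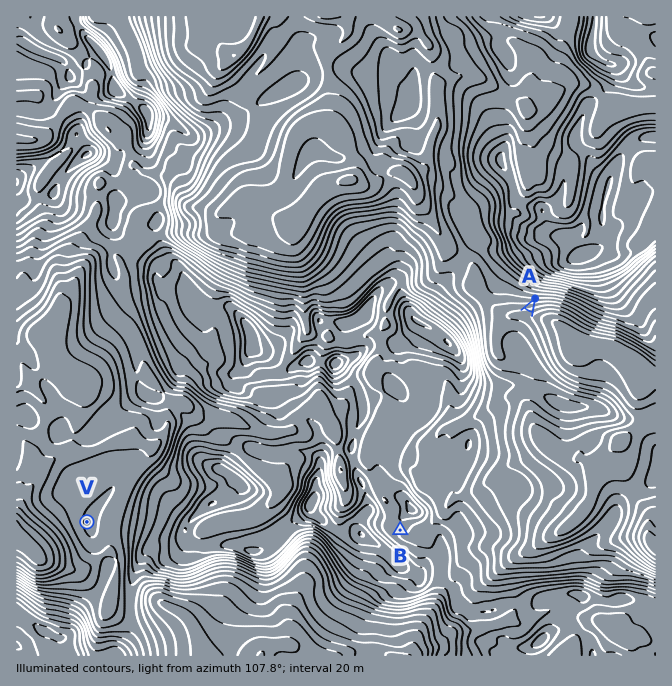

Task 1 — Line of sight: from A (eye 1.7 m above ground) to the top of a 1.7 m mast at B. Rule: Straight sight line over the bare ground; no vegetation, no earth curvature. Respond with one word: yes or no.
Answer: no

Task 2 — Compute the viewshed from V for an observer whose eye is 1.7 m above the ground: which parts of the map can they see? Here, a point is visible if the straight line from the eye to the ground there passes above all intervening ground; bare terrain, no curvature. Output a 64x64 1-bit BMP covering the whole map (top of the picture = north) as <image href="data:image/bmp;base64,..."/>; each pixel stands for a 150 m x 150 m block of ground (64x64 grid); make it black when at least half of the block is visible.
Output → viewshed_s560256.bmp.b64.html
<image width="64" height="64" href="data:image/bmp;base64,Qk0+AgAAAAAAAD4AAAAoAAAAQAAAAEAAAAABAAEAAAAAAAACAAATCwAAEwsAAAIAAAAAAAAA////AAAAAAAD8AAAAAAAAAH4AAAAAAAAH/AAAAAAAAB/8AAAAAAAAP8wAAAAAAAA/zAAAAAAAAD/EAAAAAAAAOAQAAAAAAAAgBAAAAAAAAAAEAAAAAAAAAAZAAAAAAAAAB8AAAAAAAAAP4AAAAAAAAMfgAAAAAAAHR/AAAAAAAAeHmAAAAAAAA8MMAAAAAAAA4w8AAAAAAAABPAAAAAAAIAD4AAAAAAAgAHAAAAAAACQAYAAAAAAAOnHgAAAAAAA4P+AAAAAAAAAPwAAAAAAAAA/PAAAAAAAADn8AAAAAAAAMfwAAAAAAAAzcAAAAAAAAHdjAAAAAACB9+MAAAAAAIP/7wAAAAAAg//mAAAAAADB/+YAAAAAAOH/xAAAAAAA8f+AAAAAAAB5/IAAAAAAAPzcAAAAAAAA/NgAAAAAAAD/kAAAAAAAAP+AAAAAAAAA/+AAAAAAAAD/4AAAAAAAAP8gAAAAAAAA/wAAAAAAAAD5EAAAAAAAAIwAAAAAAAAAhgAAAAAAAAAHgAAAAAAAAAOAAAAAAAAAAAAAAAAAAAAADAAAAAAAAAAMAAAAAAAAAAgAAAAAAAAACAAAAAAAAAAwAAAAAAAAAEAAAAAAAAAAAAAAAAAAAAAAAAAAAAAAAAAAAAAAAAAAAAAAAAAAAAAAAAAAAAAAAAAAAAAAAAAAAAAAAAAAAA=="/>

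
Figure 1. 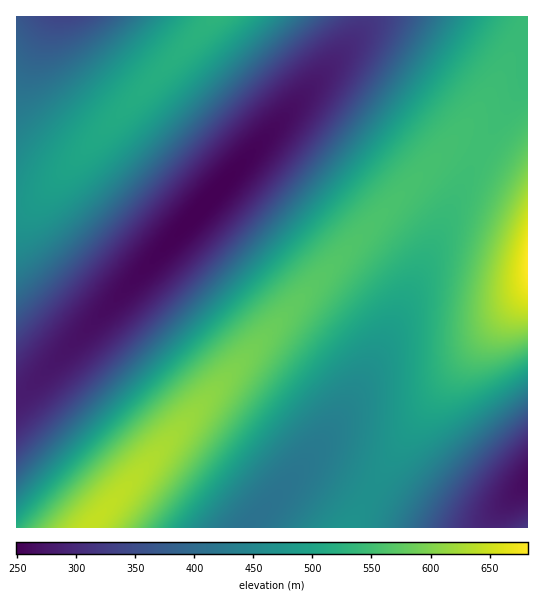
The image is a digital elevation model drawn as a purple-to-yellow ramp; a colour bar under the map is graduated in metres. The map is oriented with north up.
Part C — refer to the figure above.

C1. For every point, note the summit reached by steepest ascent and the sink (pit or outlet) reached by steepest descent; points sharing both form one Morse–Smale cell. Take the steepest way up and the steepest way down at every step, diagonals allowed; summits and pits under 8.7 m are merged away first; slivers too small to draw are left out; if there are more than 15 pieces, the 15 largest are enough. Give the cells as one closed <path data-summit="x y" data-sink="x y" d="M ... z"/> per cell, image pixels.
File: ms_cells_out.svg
<path data-summit="90 527" data-sink="206 203" d="M527 16l-162 1-1 9-9 13-152 168-111 118-70 70-6 2 1 131 73 0 178-195 183-190 11-2 19 9 26-43 21-26z"/><path data-summit="217 17" data-sink="206 203" d="M365 16l-150 0-173 180-13 8-13 2 1 190 5-1 70-70 140-150 123-136 9-13z"/><path data-summit="90 527" data-sink="249 527" d="M462 141l-11 2-135 139-160 172-65 72 0 2 158 0 4-5 47-53 32-41 48-78 100-198-1-4z"/><path data-summit="527 265" data-sink="249 527" d="M482 151l-7 10-87 176-32 56-40 57-66 78 100 0 45-75 44-62 42-50 47-50 0-112z"/><path data-summit="527 265" data-sink="527 481" d="M527 292l-64 70-48 61-30 44-34 61 142 0 2-10 4-7 29-28z"/><path data-summit="217 17" data-sink="65 17" d="M214 16l-197 0-1 189 13-1 13-8z"/><path data-summit="527 265" data-sink="206 203" d="M527 81l-20 26-26 42 2 3 44 27z"/><path data-summit="527 527" data-sink="527 481" d="M527 484l-28 27-6 11 1 6 34-1z"/>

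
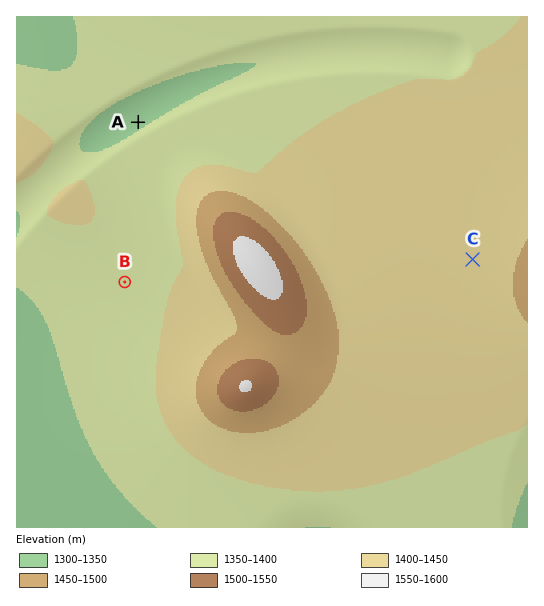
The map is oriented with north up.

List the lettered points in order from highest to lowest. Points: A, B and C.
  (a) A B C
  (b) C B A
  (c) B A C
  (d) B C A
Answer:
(b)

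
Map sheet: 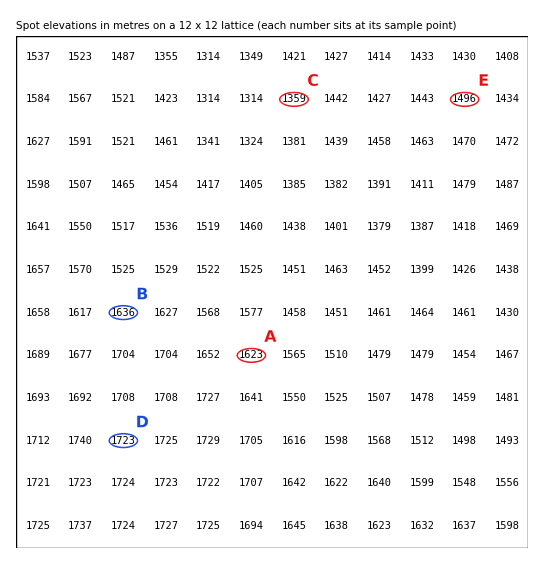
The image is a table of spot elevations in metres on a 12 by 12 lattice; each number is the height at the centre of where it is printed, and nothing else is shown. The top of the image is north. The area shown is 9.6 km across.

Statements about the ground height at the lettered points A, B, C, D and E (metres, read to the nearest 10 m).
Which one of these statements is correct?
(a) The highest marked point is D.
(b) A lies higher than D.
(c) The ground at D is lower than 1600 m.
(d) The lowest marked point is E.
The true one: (a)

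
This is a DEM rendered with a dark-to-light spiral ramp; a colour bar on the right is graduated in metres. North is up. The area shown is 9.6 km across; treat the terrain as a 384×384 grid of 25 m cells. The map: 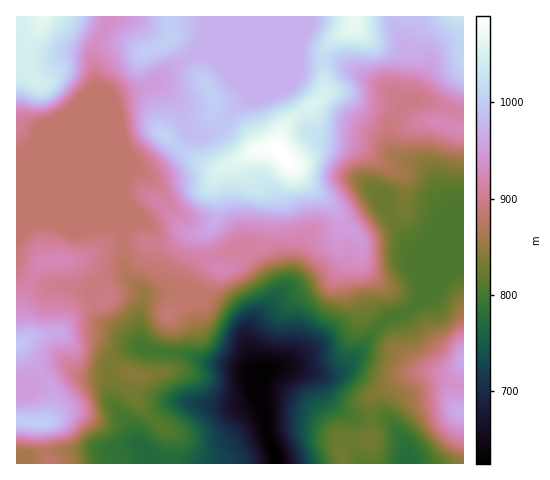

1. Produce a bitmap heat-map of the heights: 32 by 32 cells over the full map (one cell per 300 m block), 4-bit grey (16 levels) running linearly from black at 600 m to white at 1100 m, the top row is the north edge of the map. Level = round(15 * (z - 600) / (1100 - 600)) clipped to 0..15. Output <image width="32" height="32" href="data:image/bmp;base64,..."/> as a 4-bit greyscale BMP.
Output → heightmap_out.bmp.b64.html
<image width="32" height="32" href="data:image/bmp;base64,Qk12AgAAAAAAAHYAAAAoAAAAIAAAACAAAAABAAQAAAAAAAACAAATCwAAEwsAABAAAAAAAAAAAAAAABEREQAiIiIAMzMzAERERABVVVUAZmZmAHd3dwCIiIgAmZmZAKqqqgC7u7sAzMzMAN3d3QDu7u4A////AIiIdmZVVVREMhI1Z3dlVniZmHZmVWZUQzESRXd3ZWeJu7qYdmZmVDMhE0Vnd2Z4mszLqHZmZUQyIRNFZmdneau7u6h3dmVDMhETRFZ3d4mru7qYd3dlVDIREjNFZ3iJqruqmHd3dmUyEREjNFd4maq7qph3dmZlMhESI0VWeImry7qod2ZmZkMiIjNFVneImru7qId3iHdTIzM0VmZ3d4mqqpmId4iIdDRERWZ3Zmd4qpmZmIiIiIZUVVZ3d3dmZ6mZmZiIiImYdlVniIiHZmeZmZmYiJmZmYdmeJmZh2ZmmqqZmJmZmamZiImqqXZmZpmZmZmZmqqpmZmaqql2ZmaZmZmZmZqrqqqqqqqpd2ZmmZmZmZmaq7uru6q7qHd2ZpmZmZmZmrzMzMy7uod3dmaZmZmZmZrN3d3d3LmHd3dmmZmZmZmbzd3d3uyph4h3d5mZmZmZq83e7u/tupiId3eZmZmZmrzM3e/+7cqpiIiImZmZmavMzMze7t3LqZmZmpmZmZmry8zMzd7dy6mZmqqrqZmZq7u8zLzN3du6mZmazcqZmau7vMu7u83cupmZqt3cqZq7u8y7u7u93LqZqrzd3Lmqu7u7u7u7vMu7u7u83dy6q8zMu7u7u7zczMu7vN3cuqu8zLu7u7u83u3Lu8ze7cuqu8y7u7u7u97ty8zN"/>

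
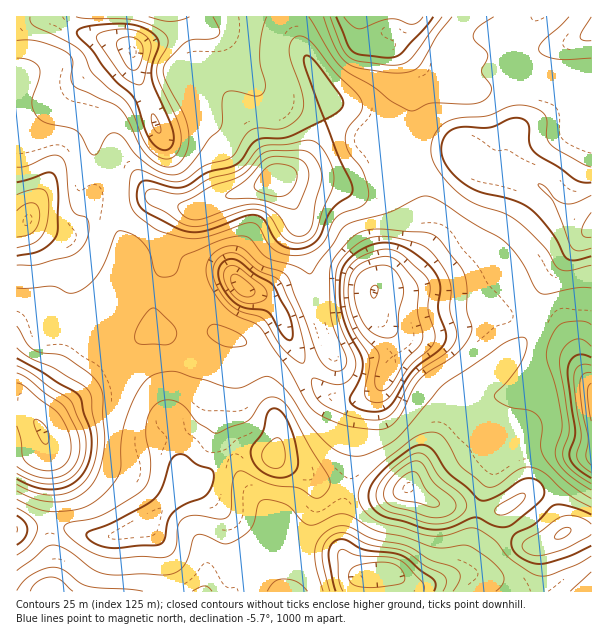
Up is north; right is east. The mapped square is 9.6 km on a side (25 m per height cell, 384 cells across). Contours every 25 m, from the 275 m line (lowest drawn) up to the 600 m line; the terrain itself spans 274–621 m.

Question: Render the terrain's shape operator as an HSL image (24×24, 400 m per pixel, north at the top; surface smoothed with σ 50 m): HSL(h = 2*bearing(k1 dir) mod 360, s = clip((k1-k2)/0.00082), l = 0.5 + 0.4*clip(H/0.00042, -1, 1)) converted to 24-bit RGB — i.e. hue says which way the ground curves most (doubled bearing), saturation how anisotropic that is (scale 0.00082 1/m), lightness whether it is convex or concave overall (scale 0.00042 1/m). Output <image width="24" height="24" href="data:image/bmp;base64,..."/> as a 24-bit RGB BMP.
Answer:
<image width="24" height="24" href="data:image/bmp;base64,Qk32BgAAAAAAADYAAAAoAAAAGAAAABgAAAABABgAAAAAAMAGAAATCwAAEwsAAAAAAAAAAAAAlEk3GTNHmXfGpJXbfZPjbKjIgKR+V3WXa6h7X4OMk5F+iZtvyumINhpGNU8SNCgHUQYAMWcElsgdk3RUfEZGrIIrkJdJqJJbQ6qDPD+vjj5Fv5BImK9PZ55RYNR8SE6KlaBmVXlwjJlylphy7dZCLQYqvggOXmcXJdVofs+QUaaCfFVtviHT873zwXBgcplTgYb1GhLrocn2qqfuwZPkrZ/TsrNRWTJYmahhWqSSa5KKj2Rz81BWJgmJgIvDxFWplHRBwNIpGHkjXX5CANgyGdTD98r32tT3gEXSVVnjuUuxf3RPmohhyXKh5WCrVnO4eb+cZ2eTdVBQdk1SvKWANjvGhCLq7LbmidDq1On3rrz+OHP/+9D5DKZ5EeMlfsJuNluZSypjvCGb3WJeZ31TcF5Tw515nIWppJd6dyplq0klK85/hcmlQme5CWzI4M7x9OfXScaTl0dyLUBeUKU57r7abdm/X9LGOzUXMzEhGx4q7axnnWZnX4d3rLaGcJmKv16hOhS92uPxaL/VXqmzdlaBNXxnF4lP+97LsDt/cEhgfWJcPIJEz9Inz+IBKSsIOyOCWDVkOClKs+JZdqhpqHJ3erVPZ512V2OMT2yq3MpVjdN7Vz6UaYm5eZDKMTapqcYjylJQe1OKmn+VcXiQoJJ337yaSbXbThBQWyg5PrSmi8+AZZ9sbKK0uNG9X1GTboGLR1B9teipw3xpQ3SQhpUwLH09YxSY345snopWhmlreIhuhHZxk4x63u6sQCp+QQ81lqh1O691S8NDf55uTJhQoI5EhFpffoBsW35tkNUrt4JNYhM63ccbC54dAB8z8rzAwYutkH2Fgnl5f4R3hKF64OqcOgg8Wo+9XsmdeqanaaqMgJB7eoR1hINzf3x4hX93dX9vftSDeRezyiig2fLZeW/fACxWCbxK5Xa32326nXyZl358irNo1GIuXgBkmsTKho+0cp+lf5ORdXqMiX+CfYOFfn2CfoeOjsC8d9qELAAzwOuOp/meQR6CkCifPVgyUlcawrwhq5Jnn3+dwIR7lE1+NiiYXqeAkI+AfYWHh4h/aniBjod9gXyAfIuAhvPFUpD94QB9ZQRs1Pynf+5DIAwzdUeAd0qeiXqomreKhKBrd3Ncso5rnlKdX2+icIxicoVpfoR2hId8a3GDjIh7f4J8iM19N/8YMwAOOxcAaNxp3/Cn39ggDw4rSVJpdF8/hYxNtrZpmoZzeISHknV0nWFcZItobI49XIFOW5lLZYh3b3mFjG9zh5F05dFTMwAJPwZthNSbOskNx/Av2RgGEyElHDAli5hOUJ5jfrJniJV0eomDf117zkZvpKQwf82sNLLLlJy6TH+QgmV+jFZIiUYhs4YIqh6JCsHaykO07LemOfRfwErTkDDBNEeHO8x1U7iVfp6HgZF4fVppfV5qXVKP7MDW8drcN5K6YEmnnVOmjSeNq0g7fFTe59f0vGzRGEEuHGMfve+r5JKeQilhUl++eZzegZTEYYqjh2pchmtJenNYaoGIYsKncpfAzZaU2HiOKTl3tm6UGw+W0fn6jcH/3In36MP/5b//n8v3a953s2BpRlHRgLPOUVSchHiJiEZ8oEtQga2ib46mbrOzcMaePpqlVHNN5piKNDSFjlpuJdasUv1hRBNHb5sxVaxBlCa58drq5M3tioHBWIS1n1eealiCiWGOljWcmtCleKa1d5Owgr22hpukU3qFWX5csapTn1KOZGmJluaFGI5dLAcp5ds/TWc0KIhQeuZezzhw1mhxfkpSdk5mbmt+UFOLaHDFwNC3cmicm51sZqhKcW1OelRWf4J1codrkXWSeJ6kx+mjJgEybiVhq9xwZ4F8ObZIenwyX10241wjtFdHTIZ9cISPXYKJK7N8rcSAiVHAypzKw4/BZVmNcHp/foZza5lvZ56UcriRynl8MwBAjtJqfrt6d4iDf4ltdXFmZUlnzslmn9TPa2DGa1+XfHiQZZFmb3s5X202d5s3n1w9nU5hgX5oeHmZpp56SJ5bZLphOSdoegCx3O3XhJGZfHyPiHiFeGaAcUKEvPq7VbbKb1fadG/fy07WqlxtjHN+eIyKhopvb5eUdoKlmIqvj4q6mLDKmorOmT46NxAmCEIf6eBRqIV/imSWm2+CZFiMdtnGuOeULYs6NyIRQjMQUTKN1IqbkoJ/gH96hYZxgZVcUJJDSp58K4gefjglgx0AZiYCViURELxEKesSX4A9gmpMdZNnapCMb8ZU3N9lMB6dOCvOqa/fGFOGxV1qzImdi36Tg3GQpnp7lohyU5Y4"/>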